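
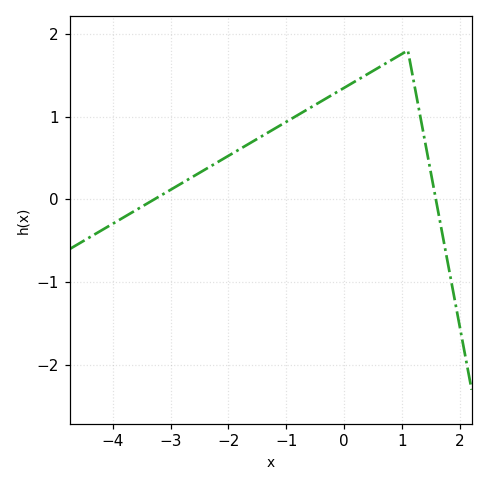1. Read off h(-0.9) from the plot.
0.978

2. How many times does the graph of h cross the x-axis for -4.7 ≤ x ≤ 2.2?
2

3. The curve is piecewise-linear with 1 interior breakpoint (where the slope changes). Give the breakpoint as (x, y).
(1.1, 1.8)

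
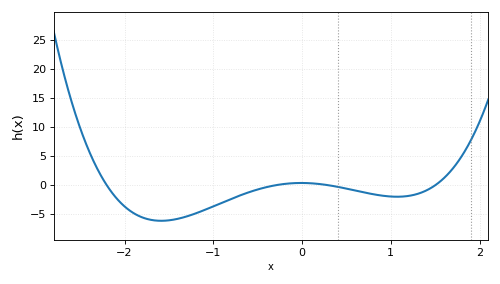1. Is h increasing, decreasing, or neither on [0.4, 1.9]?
neither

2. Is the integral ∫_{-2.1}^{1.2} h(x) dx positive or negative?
negative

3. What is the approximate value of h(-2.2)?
0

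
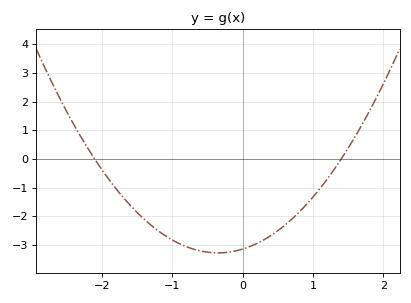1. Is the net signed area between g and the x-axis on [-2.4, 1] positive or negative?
negative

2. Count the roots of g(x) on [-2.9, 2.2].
2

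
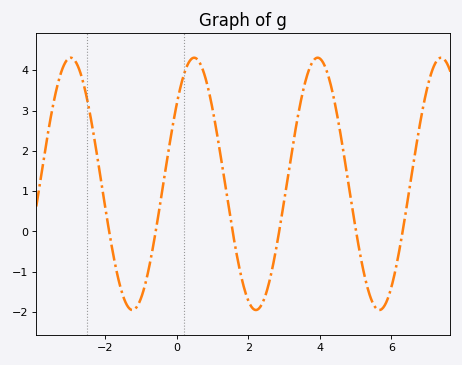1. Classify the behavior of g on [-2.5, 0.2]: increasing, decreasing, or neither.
neither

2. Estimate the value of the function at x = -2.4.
2.8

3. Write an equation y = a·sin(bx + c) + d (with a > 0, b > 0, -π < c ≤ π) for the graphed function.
y = 3.13sin(1.8x + 0.69) + 1.18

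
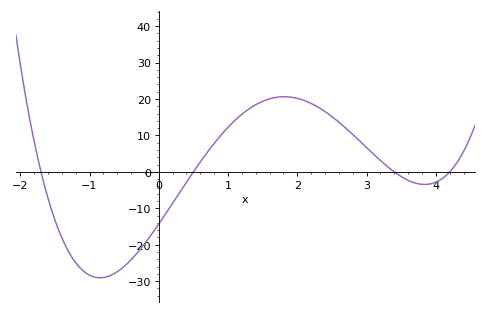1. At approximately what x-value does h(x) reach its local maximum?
1.8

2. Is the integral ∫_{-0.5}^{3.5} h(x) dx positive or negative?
positive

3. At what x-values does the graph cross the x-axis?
-1.7, 0.5, 3.4, 4.2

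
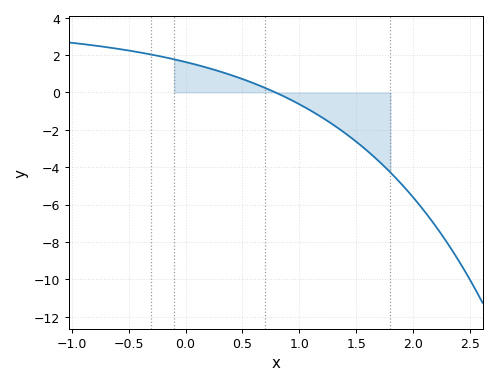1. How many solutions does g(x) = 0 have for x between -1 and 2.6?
1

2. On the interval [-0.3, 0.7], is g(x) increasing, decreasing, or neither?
decreasing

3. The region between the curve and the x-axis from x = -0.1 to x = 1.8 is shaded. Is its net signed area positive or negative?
negative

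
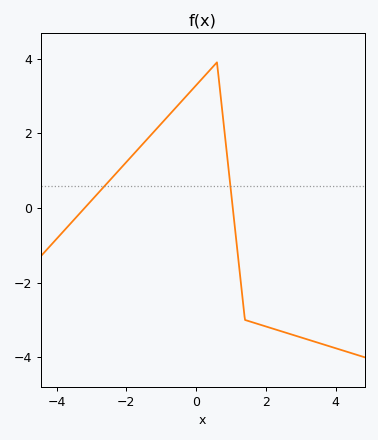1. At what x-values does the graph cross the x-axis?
-3.2, 1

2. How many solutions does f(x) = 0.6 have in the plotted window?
2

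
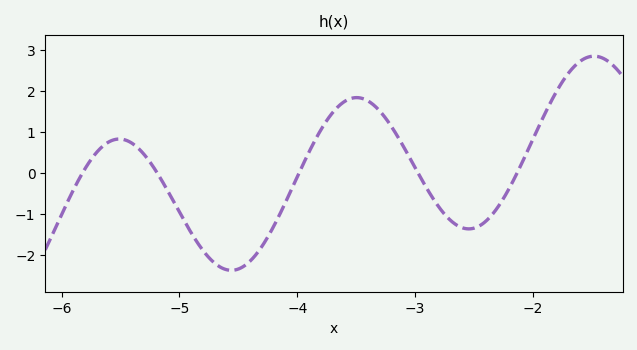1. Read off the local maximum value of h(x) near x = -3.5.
1.8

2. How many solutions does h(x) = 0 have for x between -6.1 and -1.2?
5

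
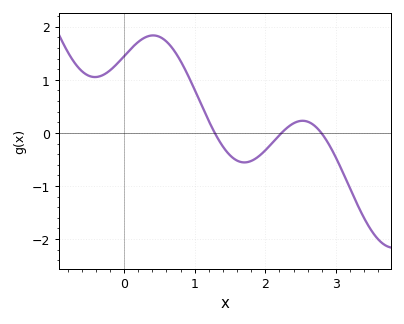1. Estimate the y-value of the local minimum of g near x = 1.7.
-0.556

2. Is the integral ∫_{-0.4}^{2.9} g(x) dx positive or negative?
positive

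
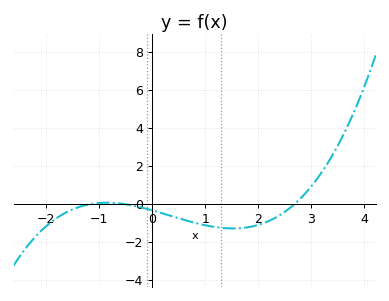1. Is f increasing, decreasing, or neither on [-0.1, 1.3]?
decreasing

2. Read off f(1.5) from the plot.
-1.31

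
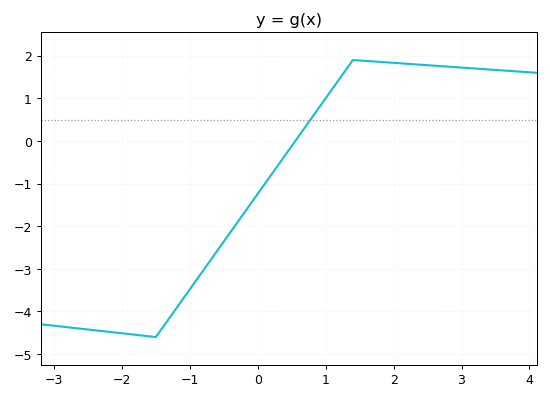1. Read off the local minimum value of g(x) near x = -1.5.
-4.6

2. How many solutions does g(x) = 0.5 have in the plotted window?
1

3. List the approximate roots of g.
0.552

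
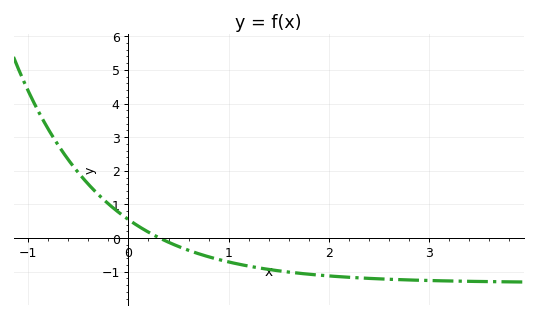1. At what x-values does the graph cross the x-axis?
0.3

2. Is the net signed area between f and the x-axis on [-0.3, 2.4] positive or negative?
negative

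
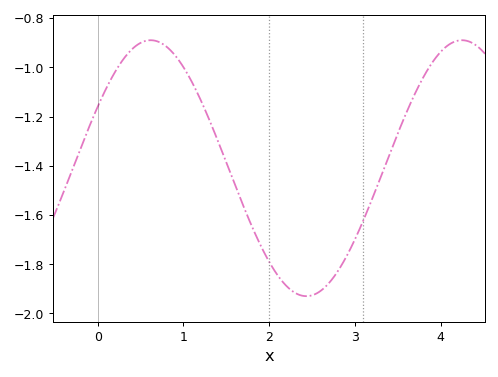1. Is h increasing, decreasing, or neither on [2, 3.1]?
neither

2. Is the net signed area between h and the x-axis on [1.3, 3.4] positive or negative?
negative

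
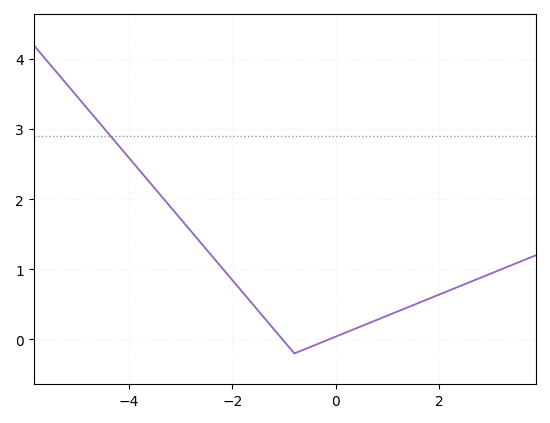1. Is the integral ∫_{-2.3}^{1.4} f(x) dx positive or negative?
positive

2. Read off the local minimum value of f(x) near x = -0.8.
-0.2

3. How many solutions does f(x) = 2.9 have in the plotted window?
1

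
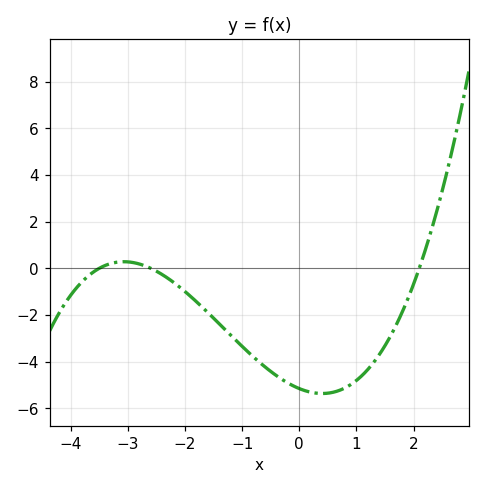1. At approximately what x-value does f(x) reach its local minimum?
0.404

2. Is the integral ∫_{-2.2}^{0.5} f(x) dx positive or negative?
negative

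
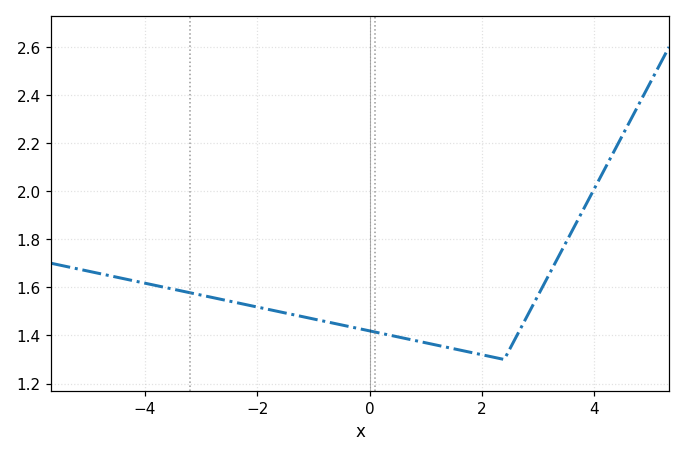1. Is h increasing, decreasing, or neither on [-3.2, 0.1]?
decreasing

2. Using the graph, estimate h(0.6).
1.39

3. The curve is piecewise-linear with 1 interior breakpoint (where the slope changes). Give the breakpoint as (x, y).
(2.4, 1.3)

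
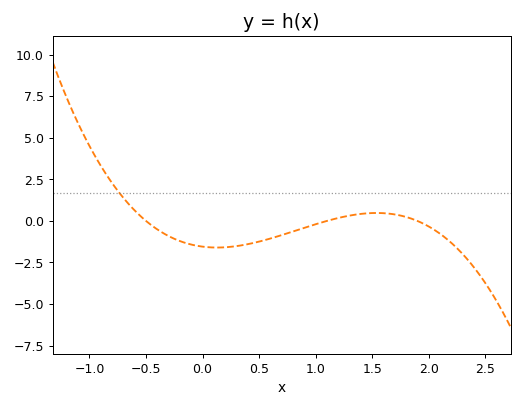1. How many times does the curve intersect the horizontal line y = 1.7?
1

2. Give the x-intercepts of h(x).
-0.5, 1.1, 1.9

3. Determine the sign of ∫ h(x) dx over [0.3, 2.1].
negative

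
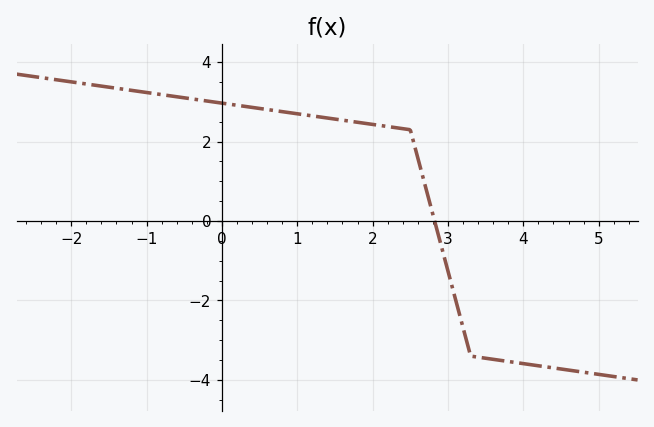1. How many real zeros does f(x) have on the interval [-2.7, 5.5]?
1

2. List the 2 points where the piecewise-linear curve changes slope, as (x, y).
(2.5, 2.3); (3.3, -3.4)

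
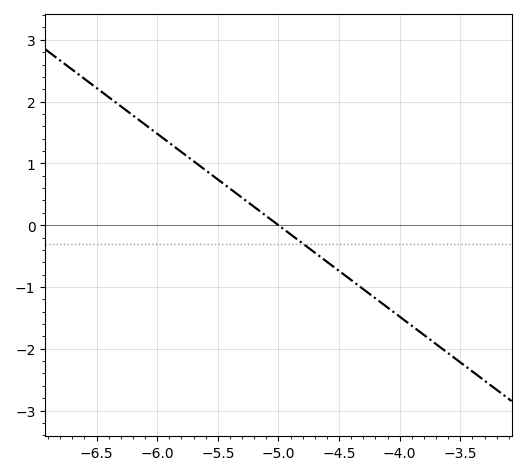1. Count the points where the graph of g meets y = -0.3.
1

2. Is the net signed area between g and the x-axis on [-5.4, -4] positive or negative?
negative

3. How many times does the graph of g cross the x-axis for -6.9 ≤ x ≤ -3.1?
1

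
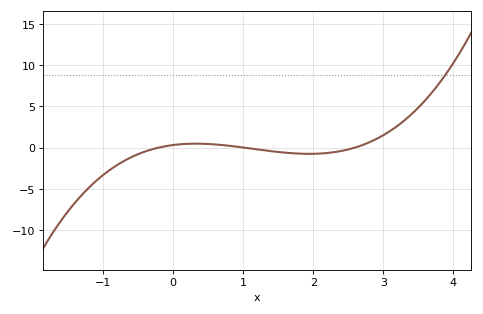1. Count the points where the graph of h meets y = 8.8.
1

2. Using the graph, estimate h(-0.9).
-2.7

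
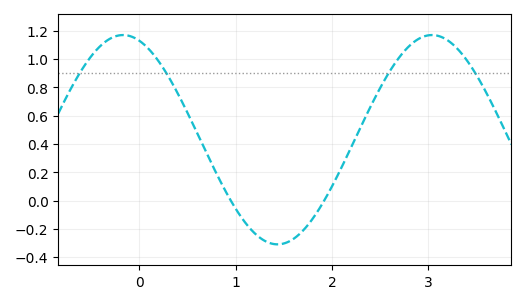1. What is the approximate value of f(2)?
0.1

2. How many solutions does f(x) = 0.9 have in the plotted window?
4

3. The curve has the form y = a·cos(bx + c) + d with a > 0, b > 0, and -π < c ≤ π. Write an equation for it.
y = 0.74cos(1.96x + 0.33) + 0.43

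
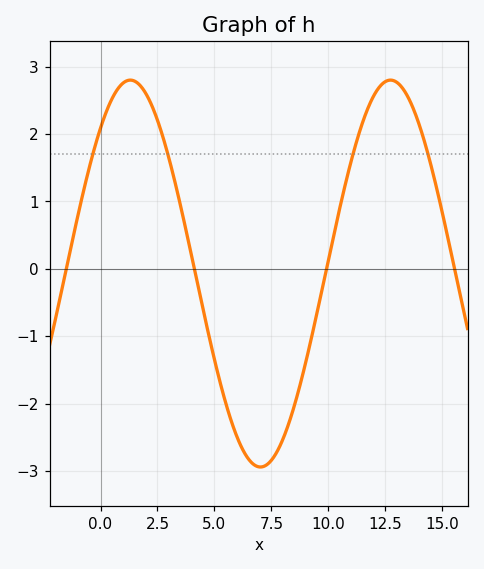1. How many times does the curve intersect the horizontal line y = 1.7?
4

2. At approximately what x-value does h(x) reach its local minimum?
7.02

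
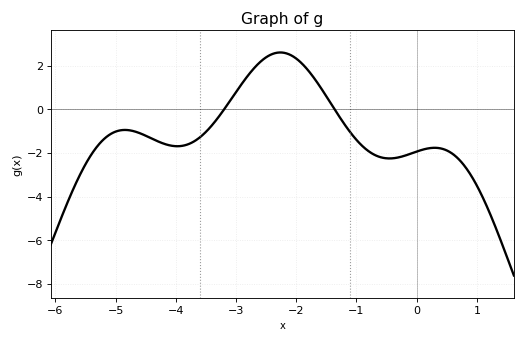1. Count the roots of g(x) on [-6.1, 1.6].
2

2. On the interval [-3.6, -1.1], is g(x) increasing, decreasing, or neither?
neither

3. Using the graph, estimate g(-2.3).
2.6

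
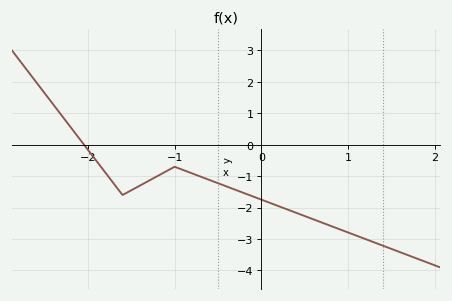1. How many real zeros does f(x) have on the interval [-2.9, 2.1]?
1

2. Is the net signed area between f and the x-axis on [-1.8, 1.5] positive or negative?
negative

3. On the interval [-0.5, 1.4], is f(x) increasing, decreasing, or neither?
decreasing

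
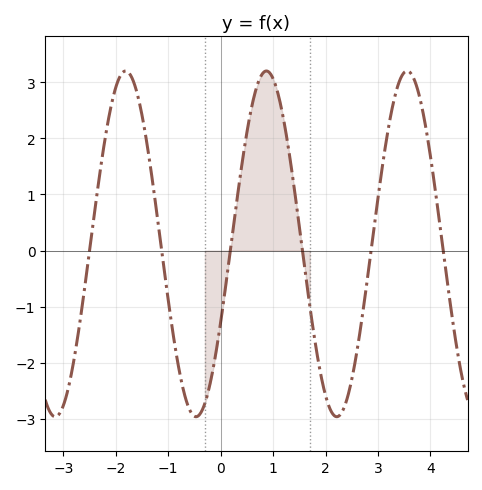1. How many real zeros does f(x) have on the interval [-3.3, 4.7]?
6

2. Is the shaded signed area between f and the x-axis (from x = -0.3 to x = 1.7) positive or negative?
positive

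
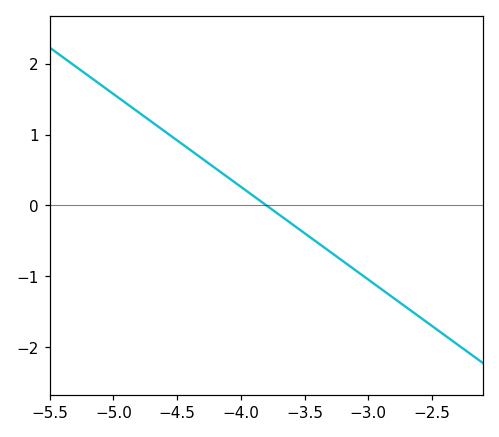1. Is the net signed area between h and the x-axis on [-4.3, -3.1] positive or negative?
negative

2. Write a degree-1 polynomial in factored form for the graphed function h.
y = -1.31(x + 3.8)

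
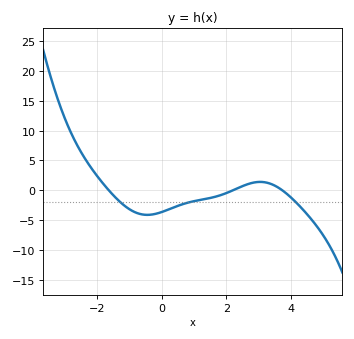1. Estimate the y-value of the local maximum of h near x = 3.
1.4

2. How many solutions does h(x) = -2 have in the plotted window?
3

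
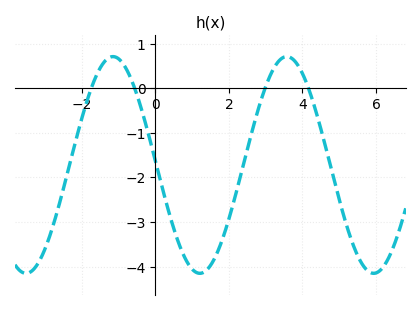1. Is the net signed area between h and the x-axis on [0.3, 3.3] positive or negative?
negative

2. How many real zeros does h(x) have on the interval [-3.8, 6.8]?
4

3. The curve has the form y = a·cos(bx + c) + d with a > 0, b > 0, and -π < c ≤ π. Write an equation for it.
y = 2.43cos(1.33x + 1.53) - 1.72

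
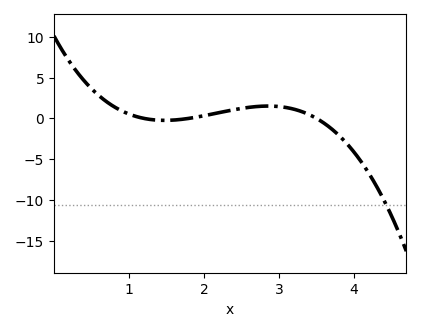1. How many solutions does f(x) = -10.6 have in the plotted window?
1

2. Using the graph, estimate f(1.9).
0.15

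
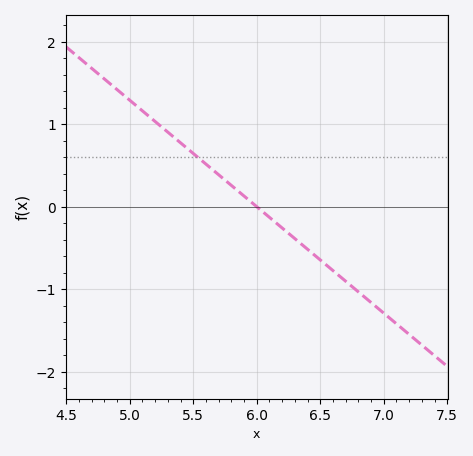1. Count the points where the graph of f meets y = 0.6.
1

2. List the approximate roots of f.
6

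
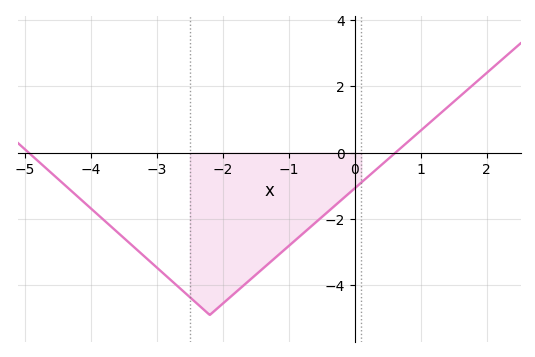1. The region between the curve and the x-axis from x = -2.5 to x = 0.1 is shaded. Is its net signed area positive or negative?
negative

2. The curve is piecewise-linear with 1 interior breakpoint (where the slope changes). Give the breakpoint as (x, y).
(-2.2, -4.9)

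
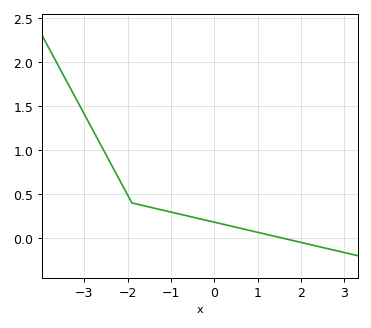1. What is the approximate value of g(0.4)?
0.15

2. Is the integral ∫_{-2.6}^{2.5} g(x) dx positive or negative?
positive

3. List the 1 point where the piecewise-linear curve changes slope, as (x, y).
(-1.9, 0.4)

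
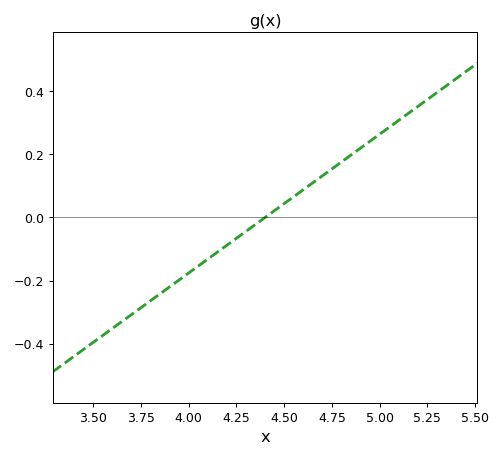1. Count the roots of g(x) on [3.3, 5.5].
1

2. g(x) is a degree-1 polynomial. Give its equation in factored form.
y = 0.44(x - 4.4)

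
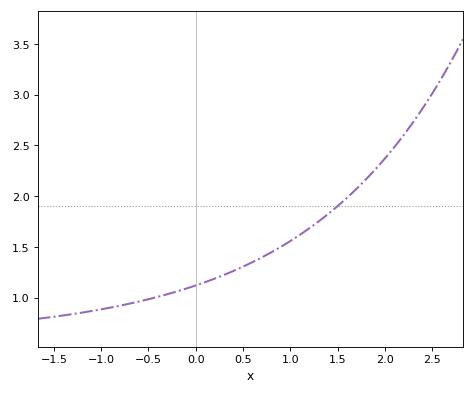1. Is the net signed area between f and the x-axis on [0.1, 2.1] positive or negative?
positive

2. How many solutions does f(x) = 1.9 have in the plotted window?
1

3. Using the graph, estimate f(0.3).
1.22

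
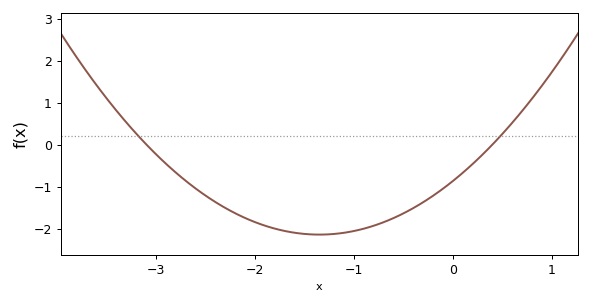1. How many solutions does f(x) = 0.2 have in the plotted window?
2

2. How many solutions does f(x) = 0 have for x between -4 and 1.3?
2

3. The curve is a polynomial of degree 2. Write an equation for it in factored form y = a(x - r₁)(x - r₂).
y = 0.7(x + 3.1)(x - 0.4)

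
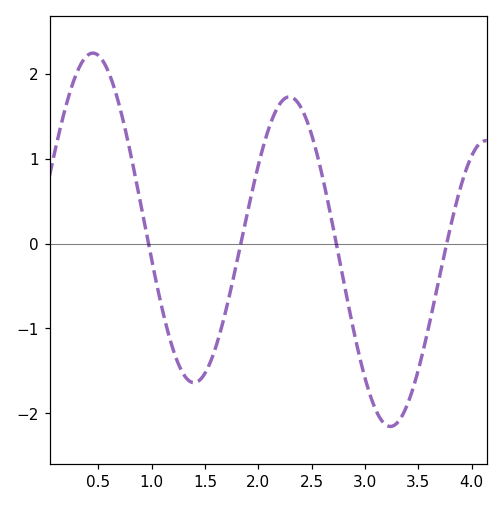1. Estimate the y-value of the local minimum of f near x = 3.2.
-2.15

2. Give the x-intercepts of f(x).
0.968, 1.84, 2.73, 3.77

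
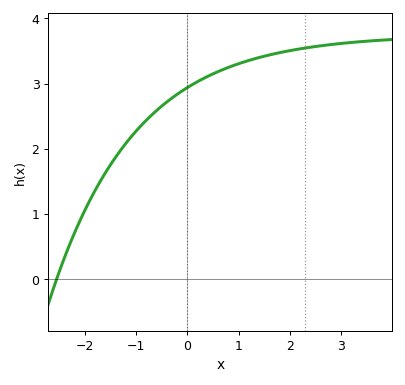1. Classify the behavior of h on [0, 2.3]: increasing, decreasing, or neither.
increasing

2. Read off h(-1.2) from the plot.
2.1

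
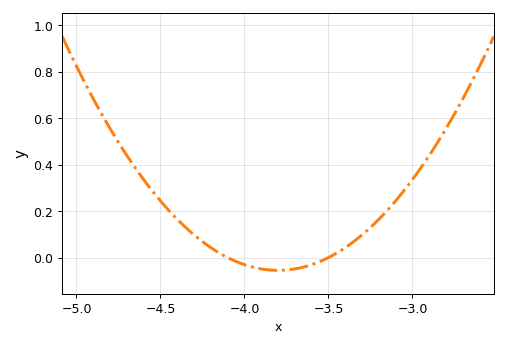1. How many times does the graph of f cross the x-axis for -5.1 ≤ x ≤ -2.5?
2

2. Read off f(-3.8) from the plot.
-0.06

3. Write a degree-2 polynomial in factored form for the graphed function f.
y = 0.61(x + 4.1)(x + 3.5)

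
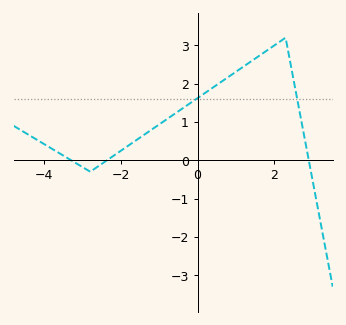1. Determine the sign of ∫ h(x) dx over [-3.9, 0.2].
positive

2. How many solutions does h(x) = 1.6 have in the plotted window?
2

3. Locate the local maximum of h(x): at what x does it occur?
2.4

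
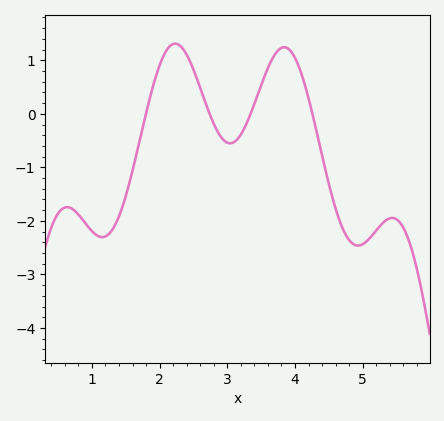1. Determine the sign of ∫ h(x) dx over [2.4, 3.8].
positive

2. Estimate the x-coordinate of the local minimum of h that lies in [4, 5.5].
4.9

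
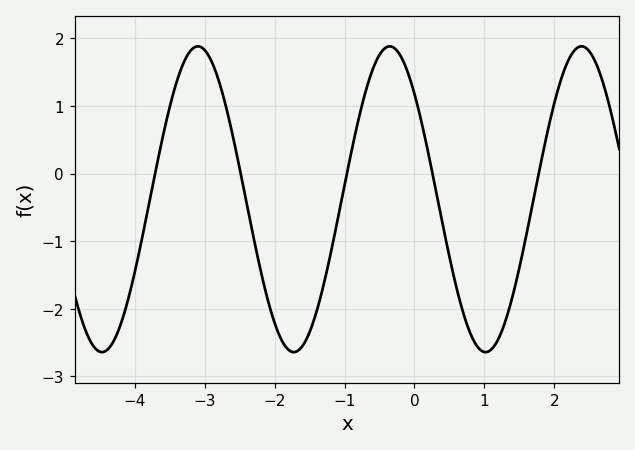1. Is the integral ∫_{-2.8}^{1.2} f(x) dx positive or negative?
negative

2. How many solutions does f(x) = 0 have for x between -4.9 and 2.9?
5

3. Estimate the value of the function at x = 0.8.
-2.36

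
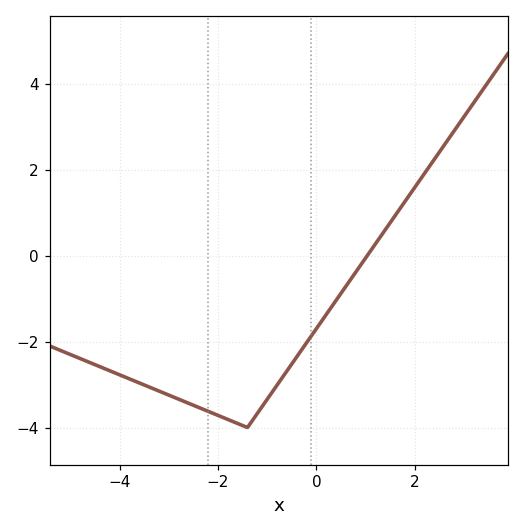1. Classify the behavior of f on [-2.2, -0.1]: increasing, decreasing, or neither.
neither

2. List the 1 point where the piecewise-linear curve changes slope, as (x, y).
(-1.4, -4)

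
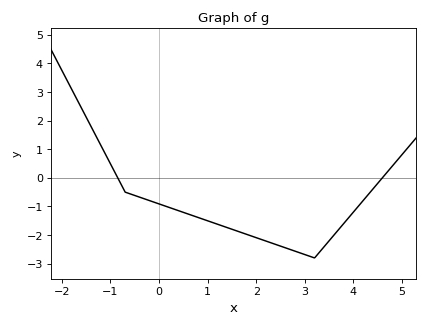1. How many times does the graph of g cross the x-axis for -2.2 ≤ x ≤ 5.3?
2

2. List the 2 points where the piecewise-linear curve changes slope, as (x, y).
(-0.7, -0.5); (3.2, -2.8)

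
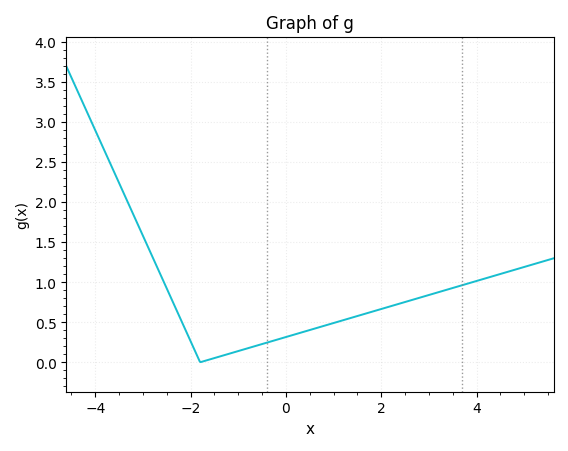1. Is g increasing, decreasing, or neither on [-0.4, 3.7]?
increasing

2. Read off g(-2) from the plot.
0.263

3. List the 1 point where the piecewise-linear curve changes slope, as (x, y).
(-1.8, 0)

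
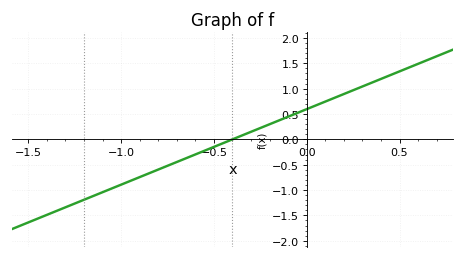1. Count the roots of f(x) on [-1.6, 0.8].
1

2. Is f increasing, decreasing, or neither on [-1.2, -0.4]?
increasing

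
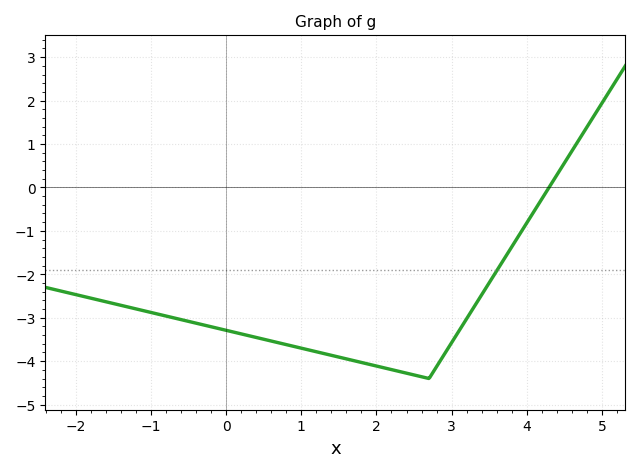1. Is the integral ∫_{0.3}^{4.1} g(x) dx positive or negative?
negative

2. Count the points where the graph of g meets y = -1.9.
1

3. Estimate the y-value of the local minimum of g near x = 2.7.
-4.4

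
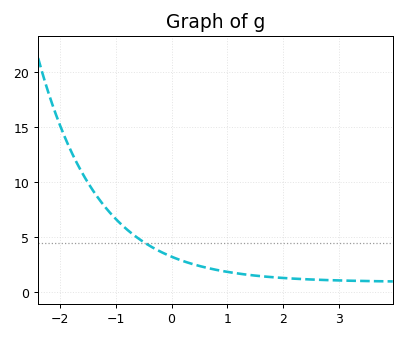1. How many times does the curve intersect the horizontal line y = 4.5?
1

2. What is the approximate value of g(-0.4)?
4.25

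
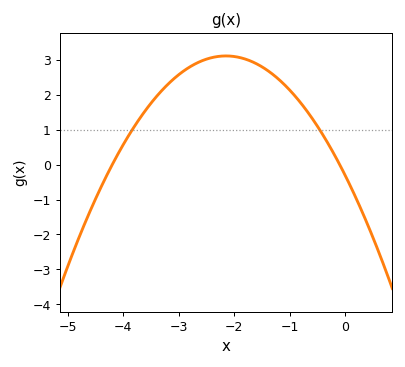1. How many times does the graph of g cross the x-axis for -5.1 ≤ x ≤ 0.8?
2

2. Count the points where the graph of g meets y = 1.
2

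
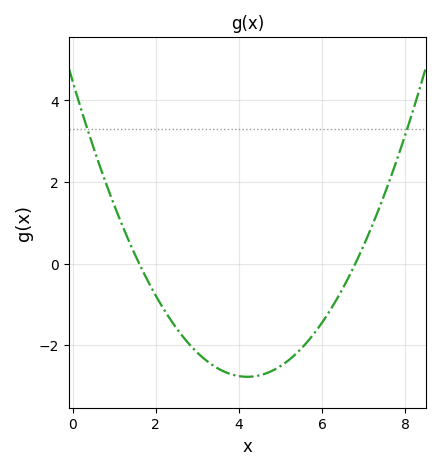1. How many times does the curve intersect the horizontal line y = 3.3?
2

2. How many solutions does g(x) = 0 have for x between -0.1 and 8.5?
2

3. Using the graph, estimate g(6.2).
-1.13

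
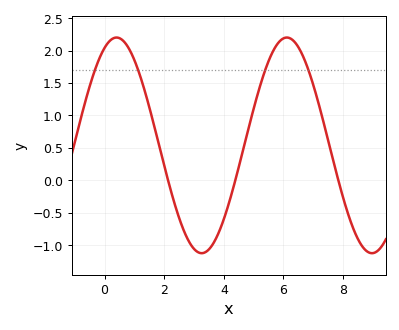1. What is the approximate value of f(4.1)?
-0.45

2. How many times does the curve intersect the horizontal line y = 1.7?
4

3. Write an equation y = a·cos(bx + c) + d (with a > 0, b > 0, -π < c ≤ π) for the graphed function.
y = 1.66cos(1.1x - 0.44) + 0.54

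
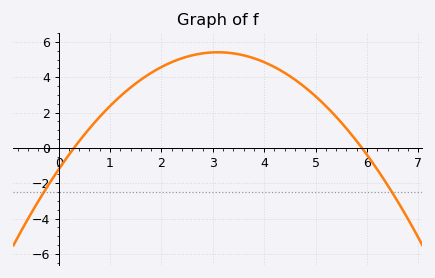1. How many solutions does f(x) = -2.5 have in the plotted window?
2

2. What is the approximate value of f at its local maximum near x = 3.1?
5.4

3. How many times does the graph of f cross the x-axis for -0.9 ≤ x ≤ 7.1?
2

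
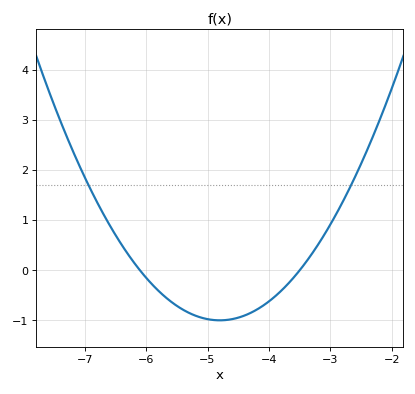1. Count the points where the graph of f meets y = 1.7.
2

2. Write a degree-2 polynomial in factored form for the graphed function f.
y = 0.59(x + 6.1)(x + 3.5)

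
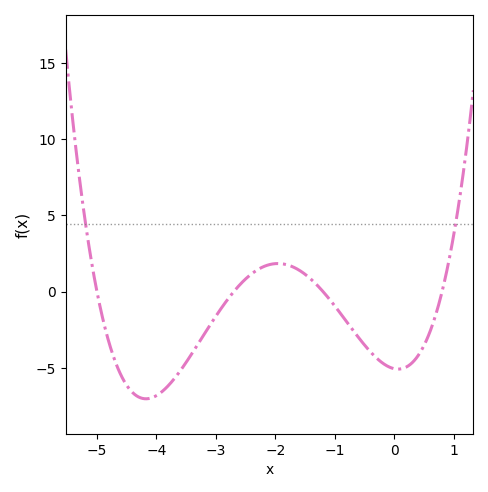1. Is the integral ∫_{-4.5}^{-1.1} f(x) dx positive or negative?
negative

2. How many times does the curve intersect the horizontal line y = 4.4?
2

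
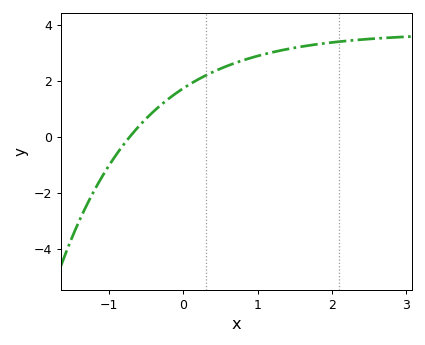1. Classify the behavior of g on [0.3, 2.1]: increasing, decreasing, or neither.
increasing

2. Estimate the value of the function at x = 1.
2.8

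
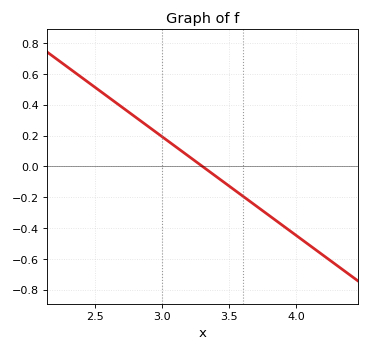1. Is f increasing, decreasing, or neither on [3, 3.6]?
decreasing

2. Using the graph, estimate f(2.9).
0.256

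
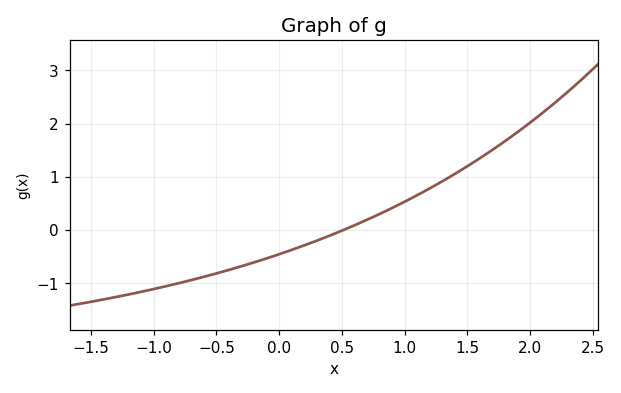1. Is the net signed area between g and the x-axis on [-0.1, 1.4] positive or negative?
positive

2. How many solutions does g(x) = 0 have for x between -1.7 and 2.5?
1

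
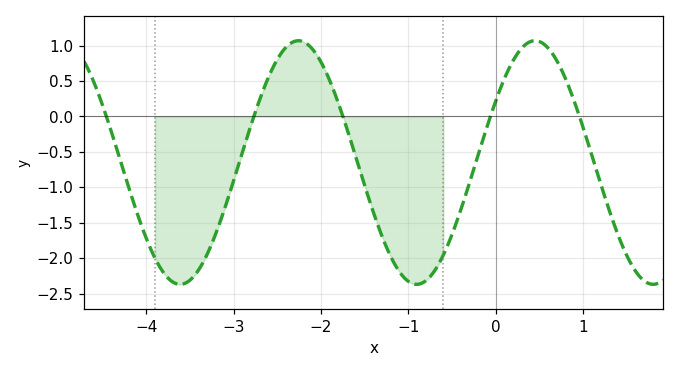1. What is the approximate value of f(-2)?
0.75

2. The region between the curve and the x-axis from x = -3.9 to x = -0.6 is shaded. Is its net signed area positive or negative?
negative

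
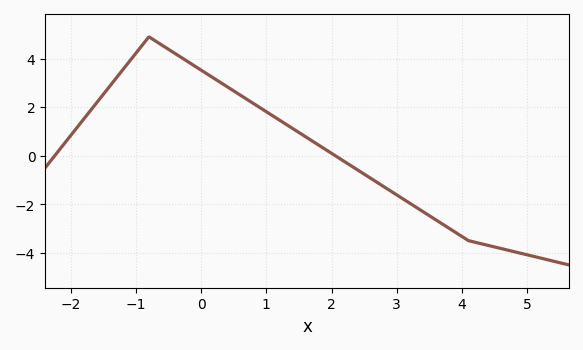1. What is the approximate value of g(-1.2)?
3.54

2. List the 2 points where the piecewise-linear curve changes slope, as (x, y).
(-0.8, 4.9); (4.1, -3.5)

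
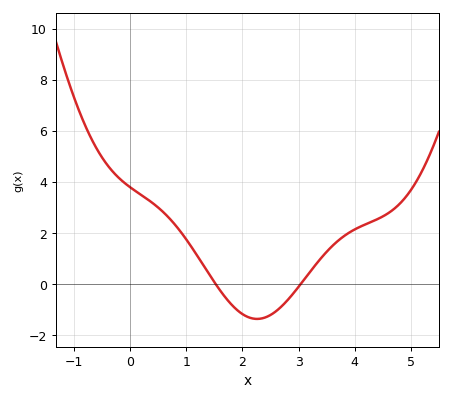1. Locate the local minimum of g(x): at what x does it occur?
2.26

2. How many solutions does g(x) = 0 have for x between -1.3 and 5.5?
2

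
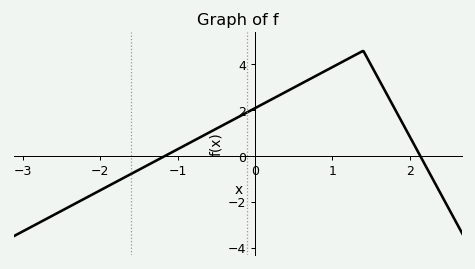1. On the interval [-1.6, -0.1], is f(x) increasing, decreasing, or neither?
increasing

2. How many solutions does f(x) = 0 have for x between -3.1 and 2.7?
2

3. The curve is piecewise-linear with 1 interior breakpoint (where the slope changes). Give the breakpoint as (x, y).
(1.4, 4.6)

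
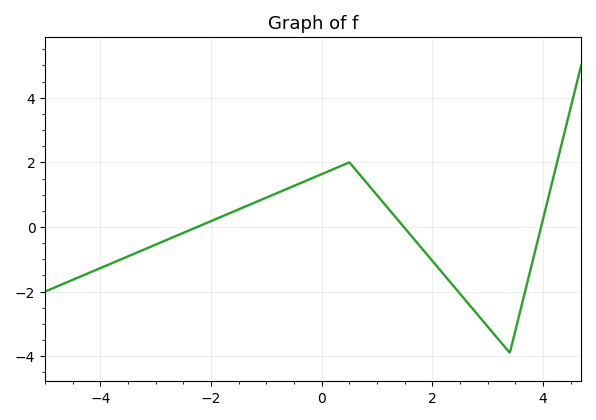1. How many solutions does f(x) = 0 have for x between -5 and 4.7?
3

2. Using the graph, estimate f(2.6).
-2.2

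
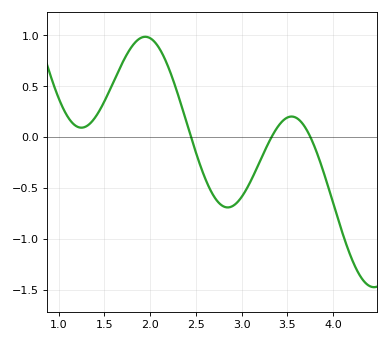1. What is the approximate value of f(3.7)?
0.1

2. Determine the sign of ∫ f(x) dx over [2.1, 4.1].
negative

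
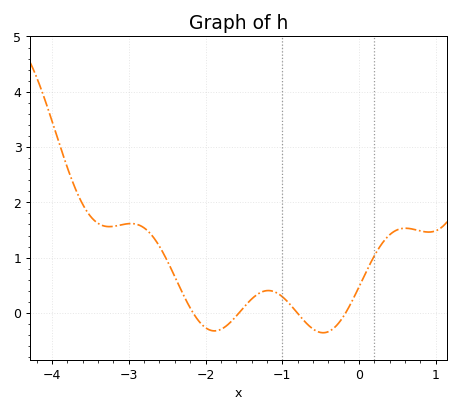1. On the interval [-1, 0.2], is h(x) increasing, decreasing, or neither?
neither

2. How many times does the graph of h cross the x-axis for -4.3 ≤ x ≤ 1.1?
4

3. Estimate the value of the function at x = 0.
0.47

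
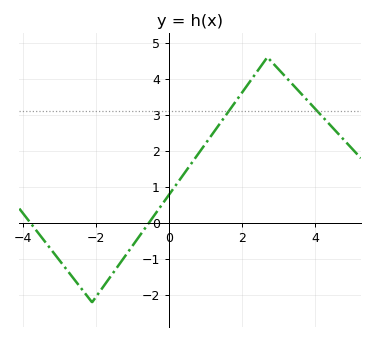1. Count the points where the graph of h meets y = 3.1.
2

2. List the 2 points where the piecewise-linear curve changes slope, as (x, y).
(-2.1, -2.2); (2.7, 4.6)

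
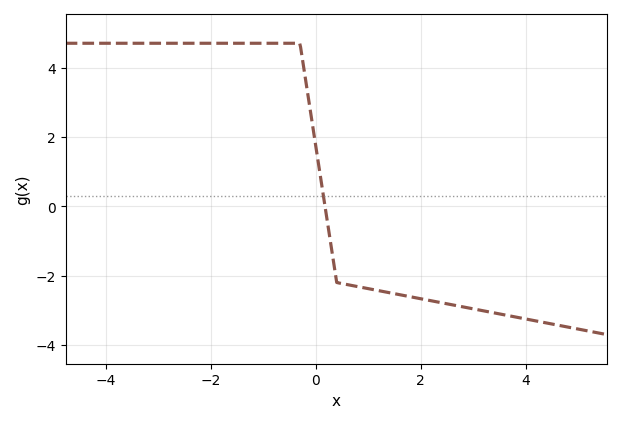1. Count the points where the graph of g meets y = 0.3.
1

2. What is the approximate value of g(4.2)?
-3.31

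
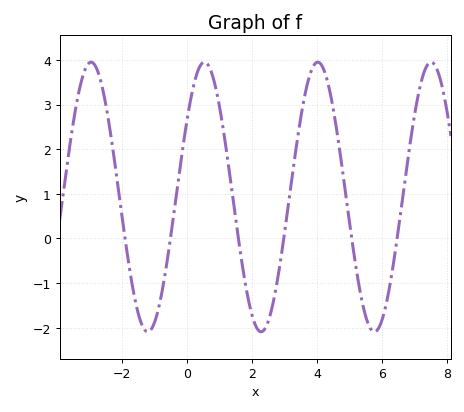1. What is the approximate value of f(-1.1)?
-2.03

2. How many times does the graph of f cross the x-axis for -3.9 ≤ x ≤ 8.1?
6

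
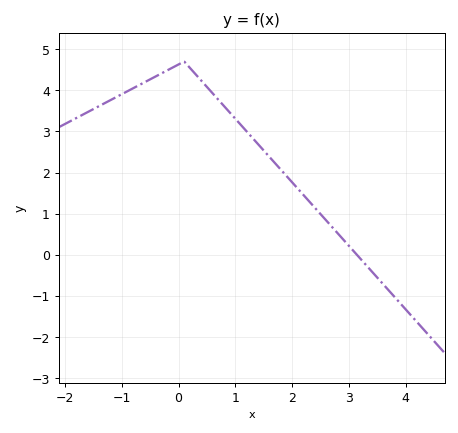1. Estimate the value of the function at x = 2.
1.76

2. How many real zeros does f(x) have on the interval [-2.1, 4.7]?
1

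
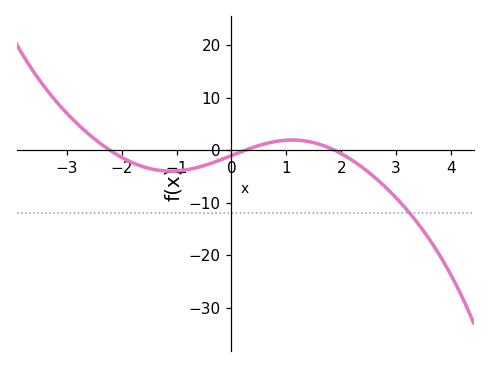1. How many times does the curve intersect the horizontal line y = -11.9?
1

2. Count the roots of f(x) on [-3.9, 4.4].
3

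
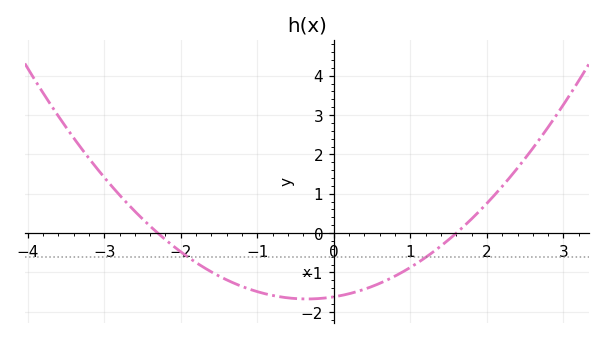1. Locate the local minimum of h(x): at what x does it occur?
-0.4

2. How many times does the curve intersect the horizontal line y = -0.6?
2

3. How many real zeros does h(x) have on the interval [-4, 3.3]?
2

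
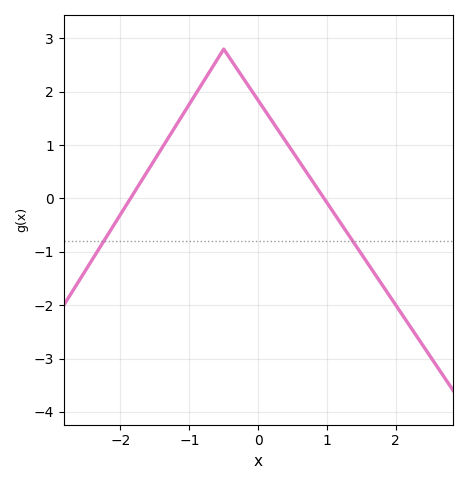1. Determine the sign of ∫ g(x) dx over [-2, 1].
positive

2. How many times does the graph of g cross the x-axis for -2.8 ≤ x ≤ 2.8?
2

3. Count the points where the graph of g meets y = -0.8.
2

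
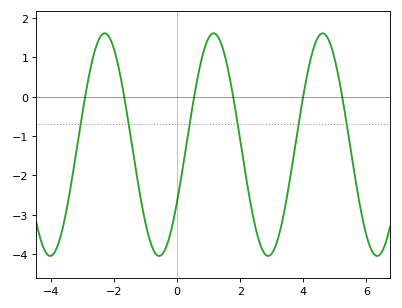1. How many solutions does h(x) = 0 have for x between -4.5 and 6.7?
6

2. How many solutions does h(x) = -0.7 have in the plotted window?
6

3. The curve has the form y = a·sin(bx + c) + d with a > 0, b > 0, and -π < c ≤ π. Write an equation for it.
y = 2.83sin(1.82x - 0.54) - 1.22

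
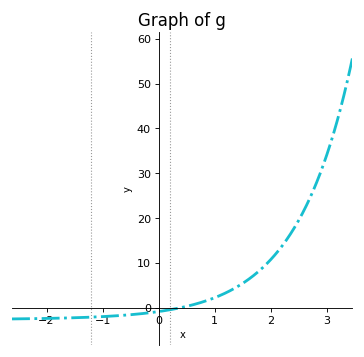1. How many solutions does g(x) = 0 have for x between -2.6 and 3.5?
1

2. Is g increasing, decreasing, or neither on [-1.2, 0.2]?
increasing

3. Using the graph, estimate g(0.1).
-0.682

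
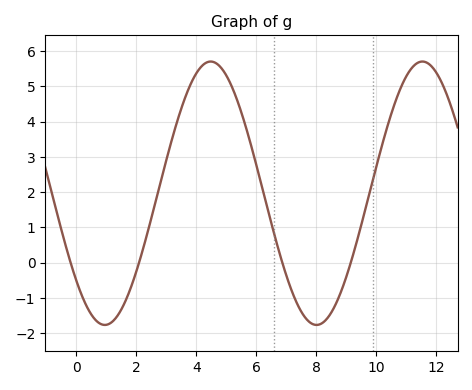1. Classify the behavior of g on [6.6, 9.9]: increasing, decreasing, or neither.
neither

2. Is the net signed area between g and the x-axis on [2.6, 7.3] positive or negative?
positive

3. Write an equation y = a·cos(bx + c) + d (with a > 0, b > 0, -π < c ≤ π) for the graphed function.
y = 3.73cos(0.89x + 2.3) + 1.97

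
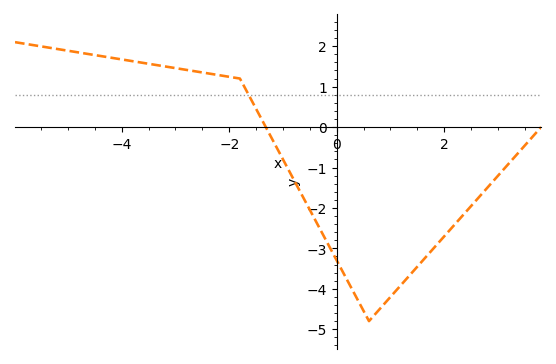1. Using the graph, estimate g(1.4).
-3.6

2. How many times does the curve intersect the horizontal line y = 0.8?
1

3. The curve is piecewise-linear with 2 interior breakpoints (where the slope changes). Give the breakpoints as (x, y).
(-1.8, 1.2); (0.6, -4.8)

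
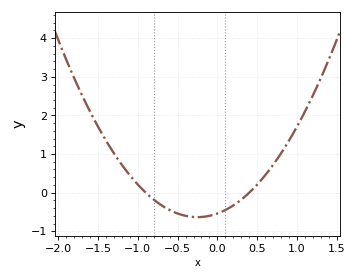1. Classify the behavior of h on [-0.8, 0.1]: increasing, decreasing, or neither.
neither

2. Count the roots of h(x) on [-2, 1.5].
2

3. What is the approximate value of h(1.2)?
2.52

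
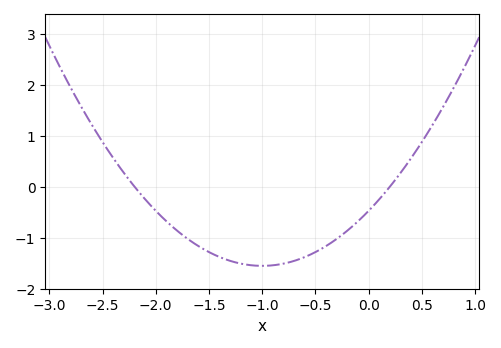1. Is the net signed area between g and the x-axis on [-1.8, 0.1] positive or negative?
negative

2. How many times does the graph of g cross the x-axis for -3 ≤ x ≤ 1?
2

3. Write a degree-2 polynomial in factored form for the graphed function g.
y = 1.08(x + 2.2)(x - 0.2)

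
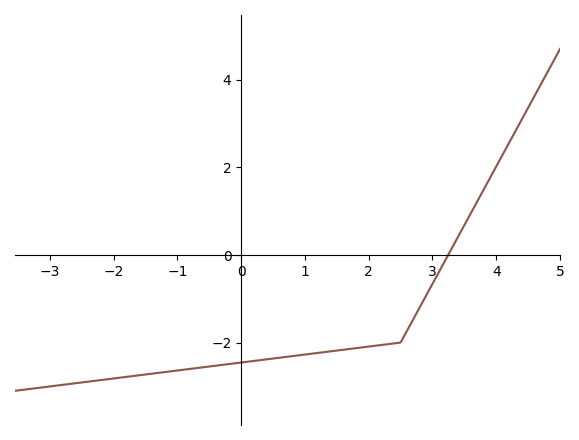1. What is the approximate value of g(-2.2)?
-2.8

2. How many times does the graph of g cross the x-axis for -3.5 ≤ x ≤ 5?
1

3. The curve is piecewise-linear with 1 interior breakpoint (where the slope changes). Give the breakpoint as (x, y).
(2.5, -2)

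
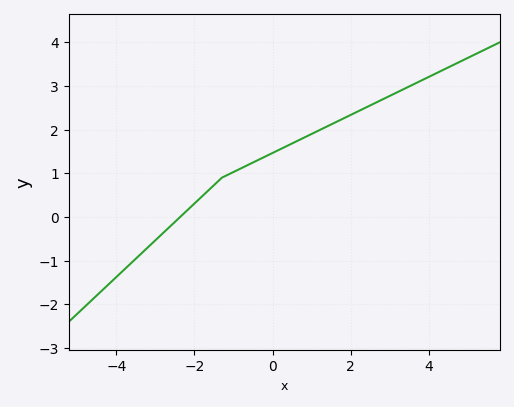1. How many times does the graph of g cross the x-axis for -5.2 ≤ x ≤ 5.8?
1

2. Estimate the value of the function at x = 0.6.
1.73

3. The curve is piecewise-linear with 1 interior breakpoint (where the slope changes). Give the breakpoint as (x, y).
(-1.3, 0.9)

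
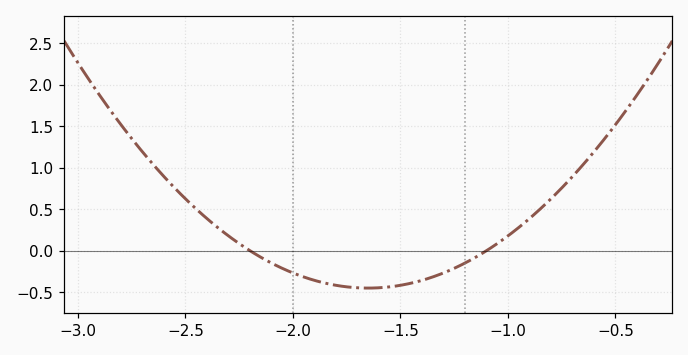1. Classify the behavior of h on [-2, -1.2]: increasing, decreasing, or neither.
neither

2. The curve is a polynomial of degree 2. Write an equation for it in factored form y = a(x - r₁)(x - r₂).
y = 1.49(x + 2.2)(x + 1.1)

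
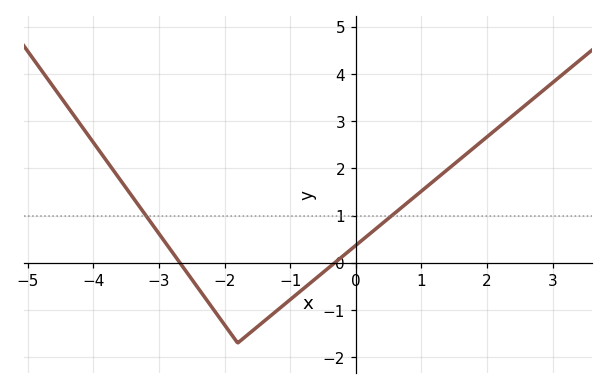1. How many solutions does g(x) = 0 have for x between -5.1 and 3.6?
2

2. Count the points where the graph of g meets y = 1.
2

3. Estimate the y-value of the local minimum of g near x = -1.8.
-1.7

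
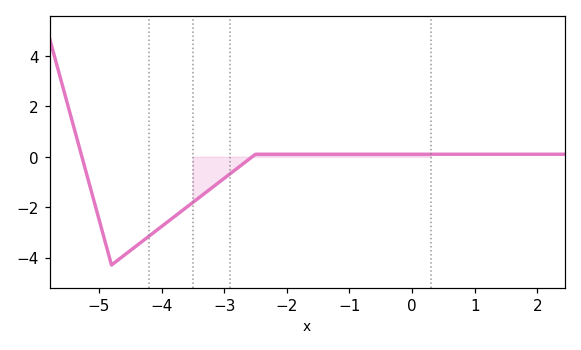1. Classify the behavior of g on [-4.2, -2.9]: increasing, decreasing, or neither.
increasing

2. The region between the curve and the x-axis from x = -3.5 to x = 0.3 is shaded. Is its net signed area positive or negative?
negative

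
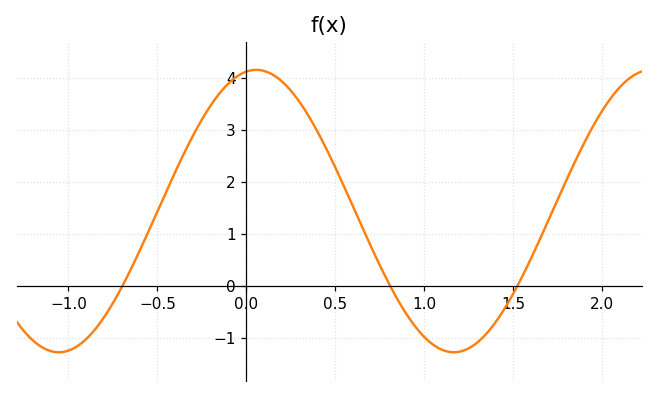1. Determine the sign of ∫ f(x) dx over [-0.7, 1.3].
positive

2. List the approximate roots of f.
-0.697, 0.809, 1.52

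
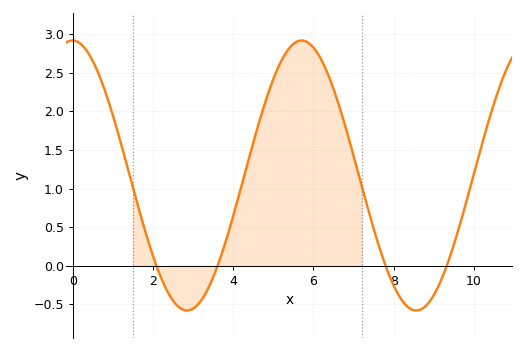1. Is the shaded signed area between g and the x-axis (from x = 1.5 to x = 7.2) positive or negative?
positive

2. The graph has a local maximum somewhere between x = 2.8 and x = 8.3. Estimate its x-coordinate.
5.8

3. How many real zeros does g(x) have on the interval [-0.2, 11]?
4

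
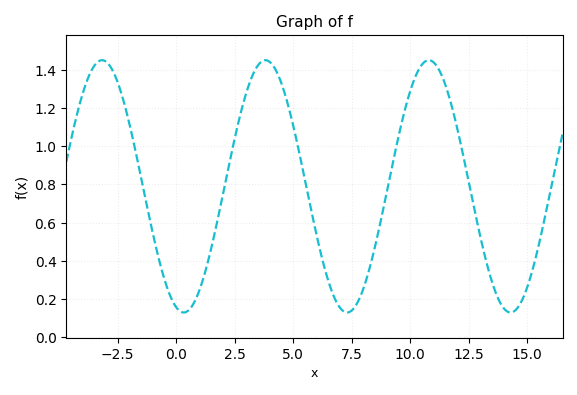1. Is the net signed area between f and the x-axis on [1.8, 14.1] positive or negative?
positive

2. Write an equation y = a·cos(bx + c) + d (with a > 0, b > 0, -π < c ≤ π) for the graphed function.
y = 0.66cos(0.9x + 2.85) + 0.79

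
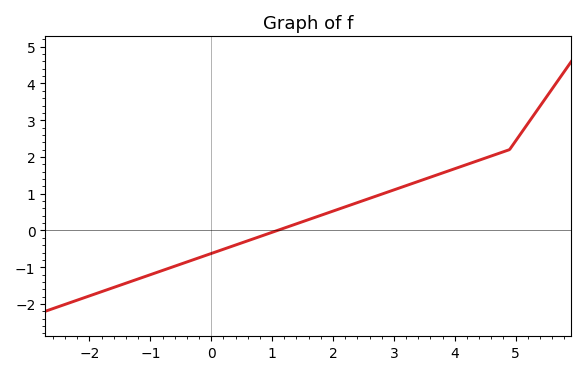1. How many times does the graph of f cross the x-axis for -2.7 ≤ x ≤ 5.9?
1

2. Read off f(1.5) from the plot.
0.2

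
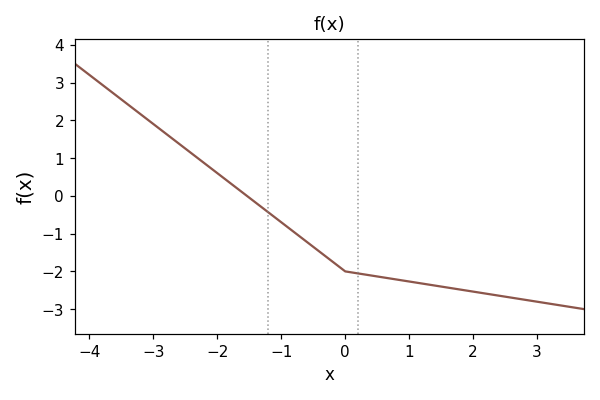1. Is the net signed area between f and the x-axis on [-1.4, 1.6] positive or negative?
negative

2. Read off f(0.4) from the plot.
-2.1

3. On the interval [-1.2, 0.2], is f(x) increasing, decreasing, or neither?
decreasing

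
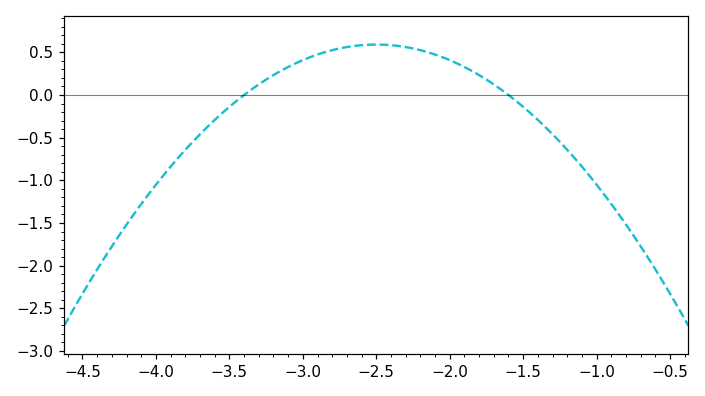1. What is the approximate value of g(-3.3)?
0.1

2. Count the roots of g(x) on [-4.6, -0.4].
2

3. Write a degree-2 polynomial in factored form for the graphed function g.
y = -0.73(x + 3.4)(x + 1.6)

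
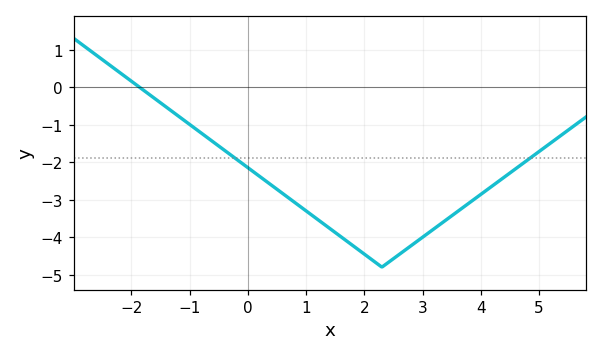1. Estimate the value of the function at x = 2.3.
-4.8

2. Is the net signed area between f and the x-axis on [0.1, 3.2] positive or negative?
negative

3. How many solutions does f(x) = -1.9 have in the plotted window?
2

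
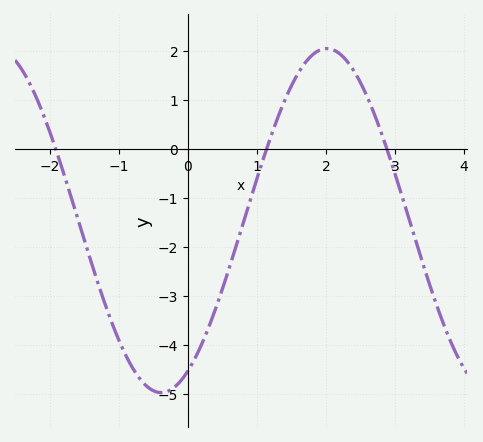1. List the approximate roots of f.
-1.92, 1.14, 2.88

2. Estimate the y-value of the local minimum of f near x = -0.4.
-4.97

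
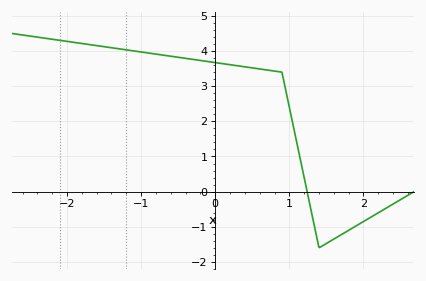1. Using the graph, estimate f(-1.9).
4.2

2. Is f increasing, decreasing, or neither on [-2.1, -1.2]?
decreasing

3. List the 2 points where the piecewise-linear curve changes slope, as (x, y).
(0.9, 3.4); (1.4, -1.6)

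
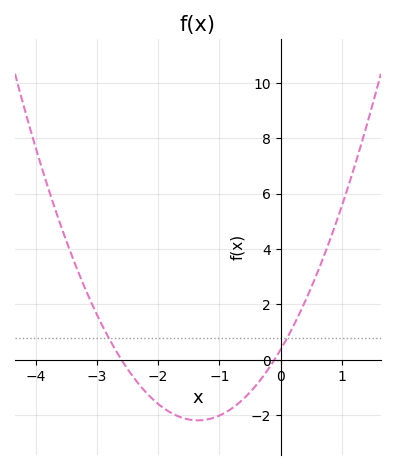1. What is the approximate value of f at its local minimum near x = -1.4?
-2.2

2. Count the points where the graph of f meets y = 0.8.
2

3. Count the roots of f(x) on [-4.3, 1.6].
2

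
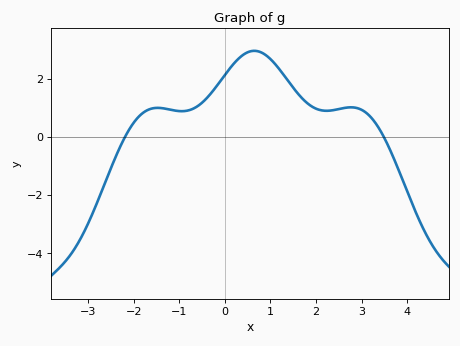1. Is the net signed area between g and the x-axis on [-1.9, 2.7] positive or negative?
positive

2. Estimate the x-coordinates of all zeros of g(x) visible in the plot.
-2.2, 3.4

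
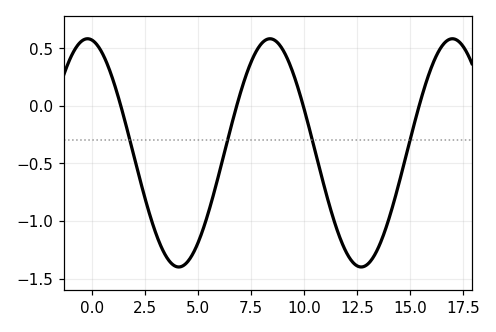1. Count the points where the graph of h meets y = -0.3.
4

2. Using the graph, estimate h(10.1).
-0.098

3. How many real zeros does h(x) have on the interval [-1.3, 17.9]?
4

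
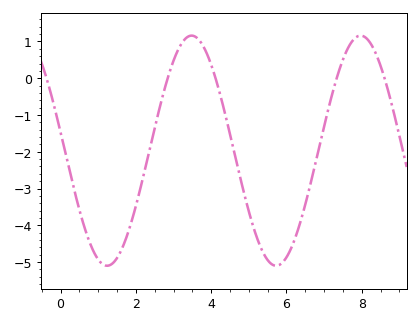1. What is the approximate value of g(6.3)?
-4.1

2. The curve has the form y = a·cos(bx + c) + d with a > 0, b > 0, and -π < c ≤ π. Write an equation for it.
y = 3.13cos(1.4x + 1.4) - 1.97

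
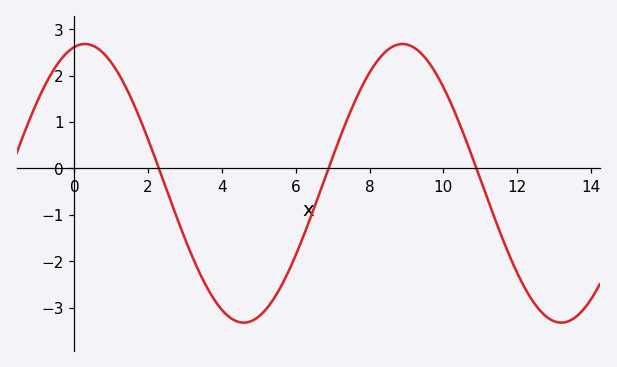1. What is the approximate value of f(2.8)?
-1.1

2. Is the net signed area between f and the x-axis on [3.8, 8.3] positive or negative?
negative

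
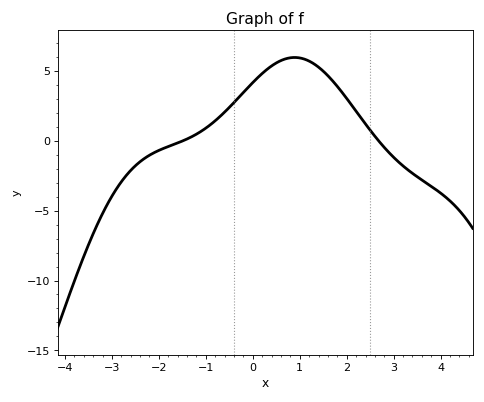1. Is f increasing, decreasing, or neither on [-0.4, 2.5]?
neither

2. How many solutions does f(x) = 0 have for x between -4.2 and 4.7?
2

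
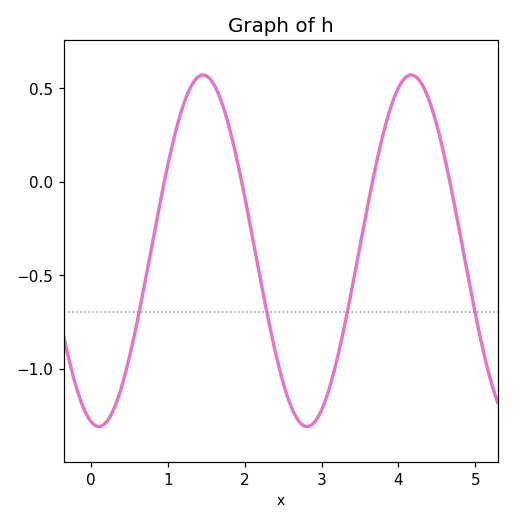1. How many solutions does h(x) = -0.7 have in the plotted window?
4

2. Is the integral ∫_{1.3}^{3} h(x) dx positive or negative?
negative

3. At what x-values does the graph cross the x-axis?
0.955, 1.96, 3.66, 4.67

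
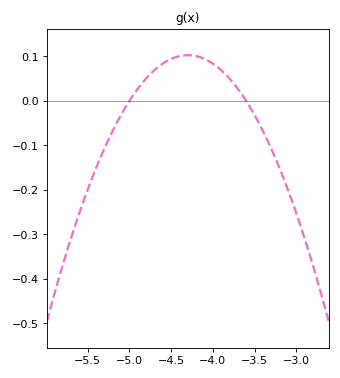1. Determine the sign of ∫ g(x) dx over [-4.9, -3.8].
positive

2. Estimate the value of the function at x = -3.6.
0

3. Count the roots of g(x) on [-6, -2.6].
2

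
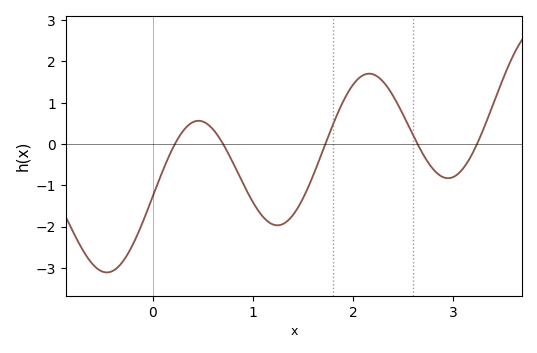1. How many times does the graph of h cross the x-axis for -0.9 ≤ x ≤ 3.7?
5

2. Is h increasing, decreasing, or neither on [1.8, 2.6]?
neither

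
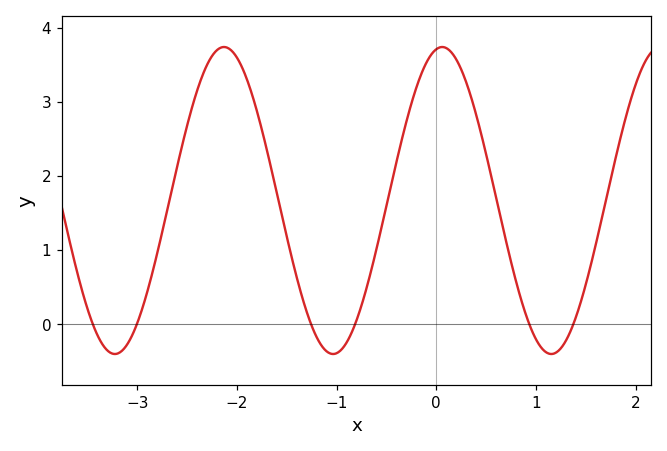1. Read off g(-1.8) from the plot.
2.9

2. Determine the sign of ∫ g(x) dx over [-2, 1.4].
positive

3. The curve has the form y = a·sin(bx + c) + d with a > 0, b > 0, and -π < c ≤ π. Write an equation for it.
y = 2.07sin(2.9x + 1.4) + 1.67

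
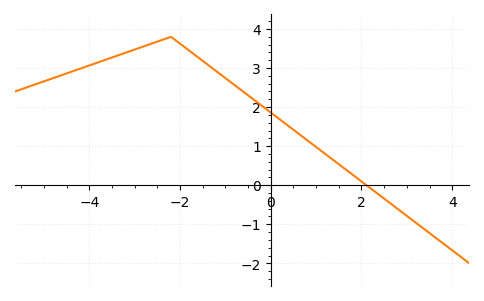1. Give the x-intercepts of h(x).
2.2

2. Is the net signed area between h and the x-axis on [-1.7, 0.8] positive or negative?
positive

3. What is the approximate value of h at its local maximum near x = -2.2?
3.8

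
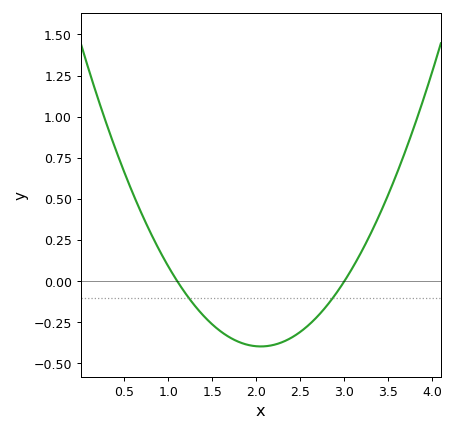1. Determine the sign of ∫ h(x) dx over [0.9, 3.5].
negative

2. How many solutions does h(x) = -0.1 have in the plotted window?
2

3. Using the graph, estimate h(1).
0.1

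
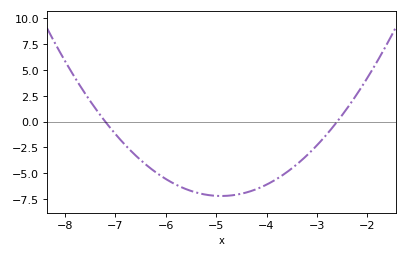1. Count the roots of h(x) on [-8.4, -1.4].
2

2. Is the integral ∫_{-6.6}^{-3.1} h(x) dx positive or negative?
negative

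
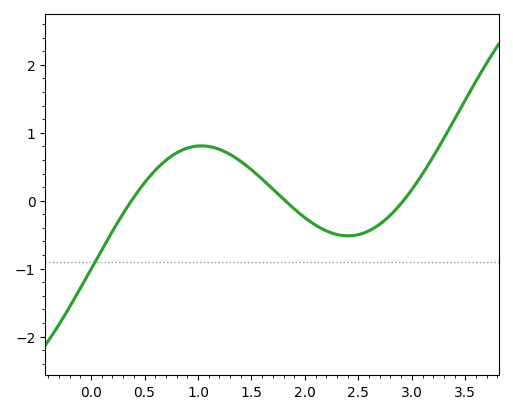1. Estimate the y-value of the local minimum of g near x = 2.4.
-0.5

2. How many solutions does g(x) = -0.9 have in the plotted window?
1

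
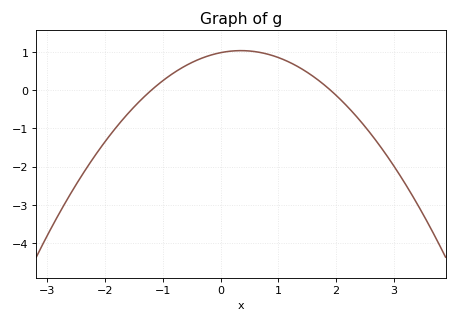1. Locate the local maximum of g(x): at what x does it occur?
0.3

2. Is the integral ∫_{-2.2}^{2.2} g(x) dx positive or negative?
positive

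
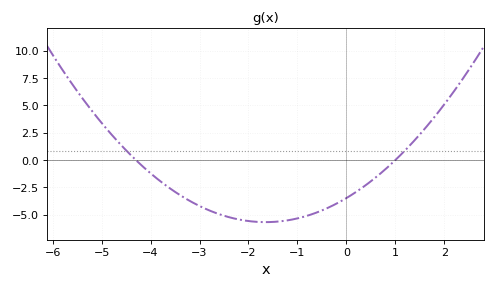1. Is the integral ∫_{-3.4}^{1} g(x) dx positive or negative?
negative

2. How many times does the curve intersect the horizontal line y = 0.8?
2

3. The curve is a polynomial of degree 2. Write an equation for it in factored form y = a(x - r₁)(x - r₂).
y = 0.81(x + 4.3)(x - 1)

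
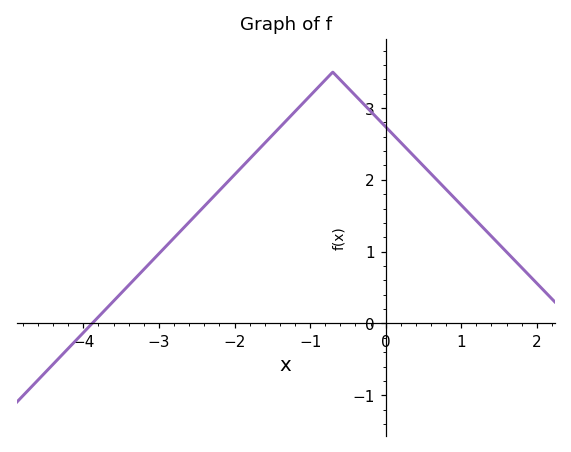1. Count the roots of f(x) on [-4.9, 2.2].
1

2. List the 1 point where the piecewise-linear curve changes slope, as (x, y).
(-0.7, 3.5)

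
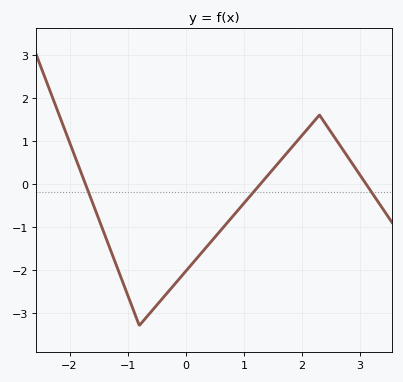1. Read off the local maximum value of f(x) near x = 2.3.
1.6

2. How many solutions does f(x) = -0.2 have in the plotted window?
3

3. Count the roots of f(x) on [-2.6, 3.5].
3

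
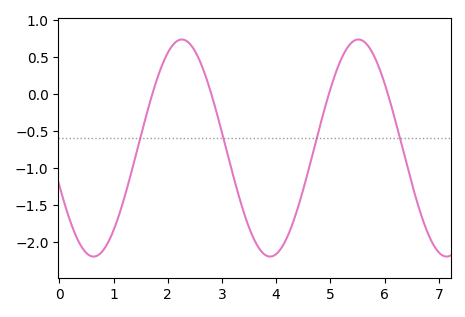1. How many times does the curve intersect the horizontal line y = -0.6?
4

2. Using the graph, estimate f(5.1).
0.291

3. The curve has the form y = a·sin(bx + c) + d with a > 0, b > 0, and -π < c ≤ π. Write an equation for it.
y = 1.47sin(1.93x - 2.79) - 0.73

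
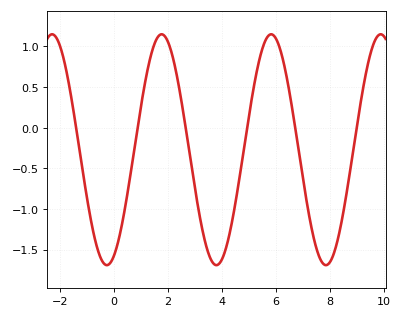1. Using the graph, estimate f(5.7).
1.1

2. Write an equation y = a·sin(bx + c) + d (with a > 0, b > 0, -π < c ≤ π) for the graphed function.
y = 1.42sin(1.6x - 1.2) - 0.27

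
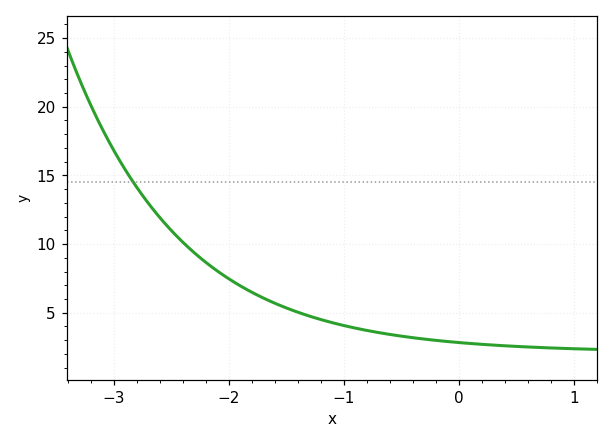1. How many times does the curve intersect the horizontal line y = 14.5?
1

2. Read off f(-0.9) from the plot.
4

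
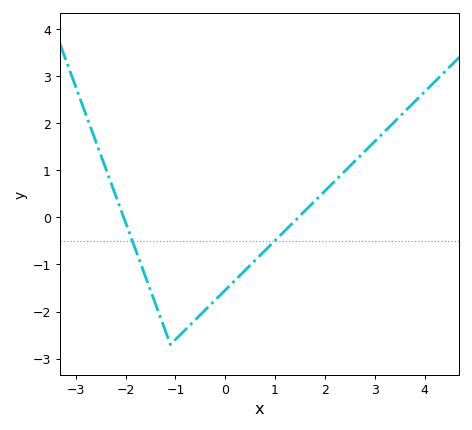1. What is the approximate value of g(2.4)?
1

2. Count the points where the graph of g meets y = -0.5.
2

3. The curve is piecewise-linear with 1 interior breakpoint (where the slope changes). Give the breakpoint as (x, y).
(-1.1, -2.7)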